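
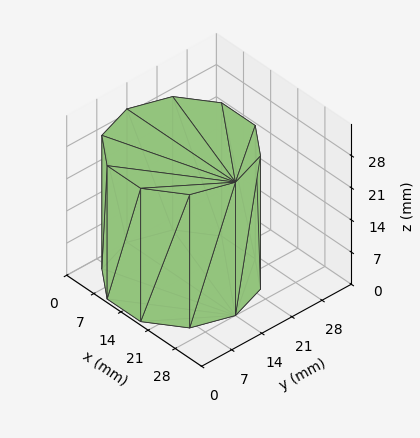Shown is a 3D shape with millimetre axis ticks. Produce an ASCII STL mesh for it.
Reading the render: the shape is a regular 10-sided prism (a cylinder approximated with 10 flat sides), circumscribed radius ≈ 14 mm, height ≈ 29 mm (dimensions read to the nearest mm from the axis ticks). For the STL, each face is triangulated and given an outward normal.

solid part
  facet normal 0.0000 0.0000 -1.0000
    outer loop
      vertex 18.326 27.315 0.000
      vertex 25.326 22.229 0.000
      vertex 28.000 14.000 0.000
    endloop
  endfacet
  facet normal 0.0000 0.0000 -1.0000
    outer loop
      vertex 9.674 27.315 0.000
      vertex 18.326 27.315 0.000
      vertex 28.000 14.000 0.000
    endloop
  endfacet
  facet normal 0.0000 0.0000 -1.0000
    outer loop
      vertex 2.674 22.229 0.000
      vertex 9.674 27.315 0.000
      vertex 28.000 14.000 0.000
    endloop
  endfacet
  facet normal 0.0000 0.0000 -1.0000
    outer loop
      vertex 0.000 14.000 0.000
      vertex 2.674 22.229 0.000
      vertex 28.000 14.000 0.000
    endloop
  endfacet
  facet normal 0.0000 0.0000 -1.0000
    outer loop
      vertex 2.674 5.771 0.000
      vertex 0.000 14.000 0.000
      vertex 28.000 14.000 0.000
    endloop
  endfacet
  facet normal 0.0000 0.0000 -1.0000
    outer loop
      vertex 9.674 0.685 0.000
      vertex 2.674 5.771 0.000
      vertex 28.000 14.000 0.000
    endloop
  endfacet
  facet normal 0.0000 0.0000 -1.0000
    outer loop
      vertex 18.326 0.685 0.000
      vertex 9.674 0.685 0.000
      vertex 28.000 14.000 0.000
    endloop
  endfacet
  facet normal 0.0000 0.0000 -1.0000
    outer loop
      vertex 25.326 5.771 0.000
      vertex 18.326 0.685 0.000
      vertex 28.000 14.000 0.000
    endloop
  endfacet
  facet normal 0.0000 0.0000 1.0000
    outer loop
      vertex 28.000 14.000 29.000
      vertex 25.326 22.229 29.000
      vertex 18.326 27.315 29.000
    endloop
  endfacet
  facet normal 0.0000 0.0000 1.0000
    outer loop
      vertex 28.000 14.000 29.000
      vertex 18.326 27.315 29.000
      vertex 9.674 27.315 29.000
    endloop
  endfacet
  facet normal 0.0000 0.0000 1.0000
    outer loop
      vertex 28.000 14.000 29.000
      vertex 9.674 27.315 29.000
      vertex 2.674 22.229 29.000
    endloop
  endfacet
  facet normal 0.0000 0.0000 1.0000
    outer loop
      vertex 28.000 14.000 29.000
      vertex 2.674 22.229 29.000
      vertex 0.000 14.000 29.000
    endloop
  endfacet
  facet normal 0.0000 0.0000 1.0000
    outer loop
      vertex 28.000 14.000 29.000
      vertex 0.000 14.000 29.000
      vertex 2.674 5.771 29.000
    endloop
  endfacet
  facet normal 0.0000 0.0000 1.0000
    outer loop
      vertex 28.000 14.000 29.000
      vertex 2.674 5.771 29.000
      vertex 9.674 0.685 29.000
    endloop
  endfacet
  facet normal 0.0000 0.0000 1.0000
    outer loop
      vertex 28.000 14.000 29.000
      vertex 9.674 0.685 29.000
      vertex 18.326 0.685 29.000
    endloop
  endfacet
  facet normal 0.0000 0.0000 1.0000
    outer loop
      vertex 28.000 14.000 29.000
      vertex 18.326 0.685 29.000
      vertex 25.326 5.771 29.000
    endloop
  endfacet
  facet normal 0.9510 0.3090 0.0000
    outer loop
      vertex 28.000 14.000 0.000
      vertex 25.326 22.229 0.000
      vertex 25.326 22.229 29.000
    endloop
  endfacet
  facet normal 0.9510 0.3090 0.0000
    outer loop
      vertex 28.000 14.000 0.000
      vertex 25.326 22.229 29.000
      vertex 28.000 14.000 29.000
    endloop
  endfacet
  facet normal 0.5878 0.8090 0.0000
    outer loop
      vertex 25.326 22.229 0.000
      vertex 18.326 27.315 0.000
      vertex 18.326 27.315 29.000
    endloop
  endfacet
  facet normal 0.5878 0.8090 0.0000
    outer loop
      vertex 25.326 22.229 0.000
      vertex 18.326 27.315 29.000
      vertex 25.326 22.229 29.000
    endloop
  endfacet
  facet normal 0.0000 1.0000 0.0000
    outer loop
      vertex 18.326 27.315 0.000
      vertex 9.674 27.315 0.000
      vertex 9.674 27.315 29.000
    endloop
  endfacet
  facet normal 0.0000 1.0000 0.0000
    outer loop
      vertex 18.326 27.315 0.000
      vertex 9.674 27.315 29.000
      vertex 18.326 27.315 29.000
    endloop
  endfacet
  facet normal -0.5878 0.8090 0.0000
    outer loop
      vertex 9.674 27.315 0.000
      vertex 2.674 22.229 0.000
      vertex 2.674 22.229 29.000
    endloop
  endfacet
  facet normal -0.5878 0.8090 0.0000
    outer loop
      vertex 9.674 27.315 0.000
      vertex 2.674 22.229 29.000
      vertex 9.674 27.315 29.000
    endloop
  endfacet
  facet normal -0.9510 0.3090 0.0000
    outer loop
      vertex 2.674 22.229 0.000
      vertex 0.000 14.000 0.000
      vertex 0.000 14.000 29.000
    endloop
  endfacet
  facet normal -0.9510 0.3090 0.0000
    outer loop
      vertex 2.674 22.229 0.000
      vertex 0.000 14.000 29.000
      vertex 2.674 22.229 29.000
    endloop
  endfacet
  facet normal -0.9510 -0.3090 0.0000
    outer loop
      vertex 0.000 14.000 0.000
      vertex 2.674 5.771 0.000
      vertex 2.674 5.771 29.000
    endloop
  endfacet
  facet normal -0.9510 -0.3090 0.0000
    outer loop
      vertex 0.000 14.000 0.000
      vertex 2.674 5.771 29.000
      vertex 0.000 14.000 29.000
    endloop
  endfacet
  facet normal -0.5878 -0.8090 0.0000
    outer loop
      vertex 2.674 5.771 0.000
      vertex 9.674 0.685 0.000
      vertex 9.674 0.685 29.000
    endloop
  endfacet
  facet normal -0.5878 -0.8090 0.0000
    outer loop
      vertex 2.674 5.771 0.000
      vertex 9.674 0.685 29.000
      vertex 2.674 5.771 29.000
    endloop
  endfacet
  facet normal 0.0000 -1.0000 0.0000
    outer loop
      vertex 9.674 0.685 0.000
      vertex 18.326 0.685 0.000
      vertex 18.326 0.685 29.000
    endloop
  endfacet
  facet normal 0.0000 -1.0000 0.0000
    outer loop
      vertex 9.674 0.685 0.000
      vertex 18.326 0.685 29.000
      vertex 9.674 0.685 29.000
    endloop
  endfacet
  facet normal 0.5878 -0.8090 0.0000
    outer loop
      vertex 18.326 0.685 0.000
      vertex 25.326 5.771 0.000
      vertex 25.326 5.771 29.000
    endloop
  endfacet
  facet normal 0.5878 -0.8090 0.0000
    outer loop
      vertex 18.326 0.685 0.000
      vertex 25.326 5.771 29.000
      vertex 18.326 0.685 29.000
    endloop
  endfacet
  facet normal 0.9510 -0.3090 0.0000
    outer loop
      vertex 25.326 5.771 0.000
      vertex 28.000 14.000 0.000
      vertex 28.000 14.000 29.000
    endloop
  endfacet
  facet normal 0.9510 -0.3090 0.0000
    outer loop
      vertex 25.326 5.771 0.000
      vertex 28.000 14.000 29.000
      vertex 25.326 5.771 29.000
    endloop
  endfacet
endsolid part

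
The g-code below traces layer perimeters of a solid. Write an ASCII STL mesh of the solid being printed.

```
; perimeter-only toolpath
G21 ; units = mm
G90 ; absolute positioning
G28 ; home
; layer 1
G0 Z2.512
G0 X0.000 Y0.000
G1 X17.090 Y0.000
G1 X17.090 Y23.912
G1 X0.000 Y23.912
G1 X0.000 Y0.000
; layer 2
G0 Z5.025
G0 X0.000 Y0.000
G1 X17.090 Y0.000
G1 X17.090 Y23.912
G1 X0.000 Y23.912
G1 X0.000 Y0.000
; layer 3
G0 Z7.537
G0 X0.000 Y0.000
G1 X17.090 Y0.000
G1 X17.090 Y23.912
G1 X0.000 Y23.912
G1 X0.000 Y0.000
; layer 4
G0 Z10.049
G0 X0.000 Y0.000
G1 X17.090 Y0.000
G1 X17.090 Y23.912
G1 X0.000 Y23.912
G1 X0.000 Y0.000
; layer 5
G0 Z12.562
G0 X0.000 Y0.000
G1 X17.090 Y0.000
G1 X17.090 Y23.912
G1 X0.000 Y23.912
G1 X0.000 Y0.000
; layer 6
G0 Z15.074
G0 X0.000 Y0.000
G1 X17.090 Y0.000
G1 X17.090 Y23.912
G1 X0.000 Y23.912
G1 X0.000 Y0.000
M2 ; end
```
solid part
  facet normal 0.0000 0.0000 -1.0000
    outer loop
      vertex 17.090 23.912 0.000
      vertex 17.090 0.000 0.000
      vertex 0.000 0.000 0.000
    endloop
  endfacet
  facet normal 0.0000 0.0000 -1.0000
    outer loop
      vertex 0.000 23.912 0.000
      vertex 17.090 23.912 0.000
      vertex 0.000 0.000 0.000
    endloop
  endfacet
  facet normal 0.0000 0.0000 1.0000
    outer loop
      vertex 0.000 0.000 15.074
      vertex 17.090 0.000 15.074
      vertex 17.090 23.912 15.074
    endloop
  endfacet
  facet normal 0.0000 0.0000 1.0000
    outer loop
      vertex 0.000 0.000 15.074
      vertex 17.090 23.912 15.074
      vertex 0.000 23.912 15.074
    endloop
  endfacet
  facet normal 0.0000 -1.0000 0.0000
    outer loop
      vertex 0.000 0.000 0.000
      vertex 17.090 0.000 0.000
      vertex 17.090 0.000 15.074
    endloop
  endfacet
  facet normal 0.0000 -1.0000 0.0000
    outer loop
      vertex 0.000 0.000 0.000
      vertex 17.090 0.000 15.074
      vertex 0.000 0.000 15.074
    endloop
  endfacet
  facet normal 0.0000 1.0000 0.0000
    outer loop
      vertex 17.090 23.912 15.074
      vertex 17.090 23.912 0.000
      vertex 0.000 23.912 0.000
    endloop
  endfacet
  facet normal 0.0000 1.0000 0.0000
    outer loop
      vertex 0.000 23.912 15.074
      vertex 17.090 23.912 15.074
      vertex 0.000 23.912 0.000
    endloop
  endfacet
  facet normal -1.0000 0.0000 0.0000
    outer loop
      vertex 0.000 23.912 15.074
      vertex 0.000 23.912 0.000
      vertex 0.000 0.000 0.000
    endloop
  endfacet
  facet normal -1.0000 0.0000 0.0000
    outer loop
      vertex 0.000 0.000 15.074
      vertex 0.000 23.912 15.074
      vertex 0.000 0.000 0.000
    endloop
  endfacet
  facet normal 1.0000 0.0000 0.0000
    outer loop
      vertex 17.090 0.000 0.000
      vertex 17.090 23.912 0.000
      vertex 17.090 23.912 15.074
    endloop
  endfacet
  facet normal 1.0000 0.0000 0.0000
    outer loop
      vertex 17.090 0.000 0.000
      vertex 17.090 23.912 15.074
      vertex 17.090 0.000 15.074
    endloop
  endfacet
endsolid part

The G0 Z moves step by Δz≈2.512 mm. Every layer's G1 loop is the same polygon, so the solid is a straight extrusion of it from z=0 to z≈15.1. Closing with flat bottom and top caps and triangulating gives 12 facets — a rectangular box, roughly 17.1 × 23.9 mm footprint and 15.1 mm tall.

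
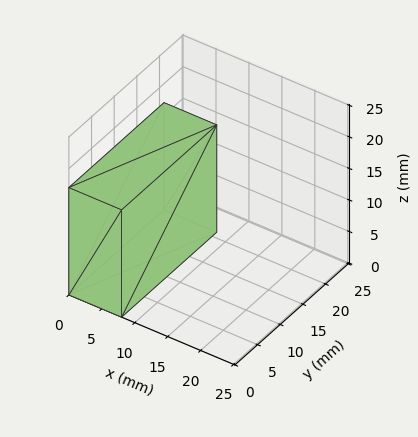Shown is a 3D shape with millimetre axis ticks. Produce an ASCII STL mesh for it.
Reading the render: the shape is a rectangular box, roughly 8 × 21 mm footprint and 17 mm tall (dimensions read to the nearest mm from the axis ticks). For the STL, each face is triangulated and given an outward normal.

solid part
  facet normal 0.0000 0.0000 -1.0000
    outer loop
      vertex 8.00 21.00 0.00
      vertex 8.00 0.00 0.00
      vertex 0.00 0.00 0.00
    endloop
  endfacet
  facet normal 0.0000 0.0000 -1.0000
    outer loop
      vertex 0.00 21.00 0.00
      vertex 8.00 21.00 0.00
      vertex 0.00 0.00 0.00
    endloop
  endfacet
  facet normal 0.0000 0.0000 1.0000
    outer loop
      vertex 0.00 0.00 17.00
      vertex 8.00 0.00 17.00
      vertex 8.00 21.00 17.00
    endloop
  endfacet
  facet normal 0.0000 0.0000 1.0000
    outer loop
      vertex 0.00 0.00 17.00
      vertex 8.00 21.00 17.00
      vertex 0.00 21.00 17.00
    endloop
  endfacet
  facet normal 0.0000 -1.0000 0.0000
    outer loop
      vertex 0.00 0.00 0.00
      vertex 8.00 0.00 0.00
      vertex 8.00 0.00 17.00
    endloop
  endfacet
  facet normal 0.0000 -1.0000 0.0000
    outer loop
      vertex 0.00 0.00 0.00
      vertex 8.00 0.00 17.00
      vertex 0.00 0.00 17.00
    endloop
  endfacet
  facet normal 0.0000 1.0000 0.0000
    outer loop
      vertex 8.00 21.00 17.00
      vertex 8.00 21.00 0.00
      vertex 0.00 21.00 0.00
    endloop
  endfacet
  facet normal 0.0000 1.0000 0.0000
    outer loop
      vertex 0.00 21.00 17.00
      vertex 8.00 21.00 17.00
      vertex 0.00 21.00 0.00
    endloop
  endfacet
  facet normal -1.0000 0.0000 0.0000
    outer loop
      vertex 0.00 21.00 17.00
      vertex 0.00 21.00 0.00
      vertex 0.00 0.00 0.00
    endloop
  endfacet
  facet normal -1.0000 0.0000 0.0000
    outer loop
      vertex 0.00 0.00 17.00
      vertex 0.00 21.00 17.00
      vertex 0.00 0.00 0.00
    endloop
  endfacet
  facet normal 1.0000 0.0000 0.0000
    outer loop
      vertex 8.00 0.00 0.00
      vertex 8.00 21.00 0.00
      vertex 8.00 21.00 17.00
    endloop
  endfacet
  facet normal 1.0000 0.0000 0.0000
    outer loop
      vertex 8.00 0.00 0.00
      vertex 8.00 21.00 17.00
      vertex 8.00 0.00 17.00
    endloop
  endfacet
endsolid part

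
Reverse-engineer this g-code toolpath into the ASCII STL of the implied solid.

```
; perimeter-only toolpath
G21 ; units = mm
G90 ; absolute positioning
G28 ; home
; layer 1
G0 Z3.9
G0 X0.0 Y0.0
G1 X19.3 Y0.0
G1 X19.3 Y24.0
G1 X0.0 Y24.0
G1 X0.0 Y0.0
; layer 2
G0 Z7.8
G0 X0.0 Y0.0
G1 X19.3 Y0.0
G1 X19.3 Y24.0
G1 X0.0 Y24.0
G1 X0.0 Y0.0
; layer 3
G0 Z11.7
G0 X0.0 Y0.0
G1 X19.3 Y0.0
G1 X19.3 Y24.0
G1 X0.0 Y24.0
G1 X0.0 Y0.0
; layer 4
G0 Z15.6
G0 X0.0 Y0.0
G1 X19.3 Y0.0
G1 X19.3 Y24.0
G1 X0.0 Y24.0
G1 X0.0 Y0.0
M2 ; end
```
solid part
  facet normal 0.0000 0.0000 -1.0000
    outer loop
      vertex 19.3 24.0 0.0
      vertex 19.3 0.0 0.0
      vertex 0.0 0.0 0.0
    endloop
  endfacet
  facet normal 0.0000 0.0000 -1.0000
    outer loop
      vertex 0.0 24.0 0.0
      vertex 19.3 24.0 0.0
      vertex 0.0 0.0 0.0
    endloop
  endfacet
  facet normal 0.0000 0.0000 1.0000
    outer loop
      vertex 0.0 0.0 15.6
      vertex 19.3 0.0 15.6
      vertex 19.3 24.0 15.6
    endloop
  endfacet
  facet normal 0.0000 0.0000 1.0000
    outer loop
      vertex 0.0 0.0 15.6
      vertex 19.3 24.0 15.6
      vertex 0.0 24.0 15.6
    endloop
  endfacet
  facet normal 0.0000 -1.0000 0.0000
    outer loop
      vertex 0.0 0.0 0.0
      vertex 19.3 0.0 0.0
      vertex 19.3 0.0 15.6
    endloop
  endfacet
  facet normal 0.0000 -1.0000 0.0000
    outer loop
      vertex 0.0 0.0 0.0
      vertex 19.3 0.0 15.6
      vertex 0.0 0.0 15.6
    endloop
  endfacet
  facet normal 0.0000 1.0000 0.0000
    outer loop
      vertex 19.3 24.0 15.6
      vertex 19.3 24.0 0.0
      vertex 0.0 24.0 0.0
    endloop
  endfacet
  facet normal 0.0000 1.0000 0.0000
    outer loop
      vertex 0.0 24.0 15.6
      vertex 19.3 24.0 15.6
      vertex 0.0 24.0 0.0
    endloop
  endfacet
  facet normal -1.0000 0.0000 0.0000
    outer loop
      vertex 0.0 24.0 15.6
      vertex 0.0 24.0 0.0
      vertex 0.0 0.0 0.0
    endloop
  endfacet
  facet normal -1.0000 0.0000 0.0000
    outer loop
      vertex 0.0 0.0 15.6
      vertex 0.0 24.0 15.6
      vertex 0.0 0.0 0.0
    endloop
  endfacet
  facet normal 1.0000 0.0000 0.0000
    outer loop
      vertex 19.3 0.0 0.0
      vertex 19.3 24.0 0.0
      vertex 19.3 24.0 15.6
    endloop
  endfacet
  facet normal 1.0000 0.0000 0.0000
    outer loop
      vertex 19.3 0.0 0.0
      vertex 19.3 24.0 15.6
      vertex 19.3 0.0 15.6
    endloop
  endfacet
endsolid part

The G0 Z moves step by Δz≈3.9 mm. Every layer's G1 loop is the same polygon, so the solid is a straight extrusion of it from z=0 to z≈15.6. Closing with flat bottom and top caps and triangulating gives 12 facets — a rectangular box, roughly 19.3 × 24 mm footprint and 15.6 mm tall.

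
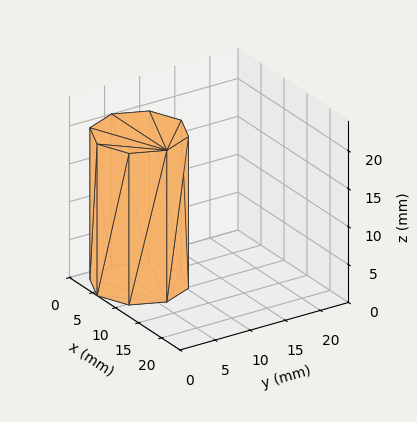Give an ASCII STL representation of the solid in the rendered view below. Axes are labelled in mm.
Reading the render: the shape is a regular 8-sided prism (a cylinder approximated with 8 flat sides), circumscribed radius ≈ 6 mm, height ≈ 20 mm (dimensions read to the nearest mm from the axis ticks). For the STL, each face is triangulated and given an outward normal.

solid part
  facet normal 0.0000 0.0000 -1.0000
    outer loop
      vertex 6.00 12.00 0.00
      vertex 10.24 10.24 0.00
      vertex 12.00 6.00 0.00
    endloop
  endfacet
  facet normal 0.0000 0.0000 -1.0000
    outer loop
      vertex 1.76 10.24 0.00
      vertex 6.00 12.00 0.00
      vertex 12.00 6.00 0.00
    endloop
  endfacet
  facet normal 0.0000 0.0000 -1.0000
    outer loop
      vertex 0.00 6.00 0.00
      vertex 1.76 10.24 0.00
      vertex 12.00 6.00 0.00
    endloop
  endfacet
  facet normal 0.0000 0.0000 -1.0000
    outer loop
      vertex 1.76 1.76 0.00
      vertex 0.00 6.00 0.00
      vertex 12.00 6.00 0.00
    endloop
  endfacet
  facet normal 0.0000 0.0000 -1.0000
    outer loop
      vertex 6.00 0.00 0.00
      vertex 1.76 1.76 0.00
      vertex 12.00 6.00 0.00
    endloop
  endfacet
  facet normal 0.0000 0.0000 -1.0000
    outer loop
      vertex 10.24 1.76 0.00
      vertex 6.00 0.00 0.00
      vertex 12.00 6.00 0.00
    endloop
  endfacet
  facet normal 0.0000 0.0000 1.0000
    outer loop
      vertex 12.00 6.00 20.00
      vertex 10.24 10.24 20.00
      vertex 6.00 12.00 20.00
    endloop
  endfacet
  facet normal 0.0000 0.0000 1.0000
    outer loop
      vertex 12.00 6.00 20.00
      vertex 6.00 12.00 20.00
      vertex 1.76 10.24 20.00
    endloop
  endfacet
  facet normal 0.0000 0.0000 1.0000
    outer loop
      vertex 12.00 6.00 20.00
      vertex 1.76 10.24 20.00
      vertex 0.00 6.00 20.00
    endloop
  endfacet
  facet normal 0.0000 0.0000 1.0000
    outer loop
      vertex 12.00 6.00 20.00
      vertex 0.00 6.00 20.00
      vertex 1.76 1.76 20.00
    endloop
  endfacet
  facet normal 0.0000 0.0000 1.0000
    outer loop
      vertex 12.00 6.00 20.00
      vertex 1.76 1.76 20.00
      vertex 6.00 0.00 20.00
    endloop
  endfacet
  facet normal 0.0000 0.0000 1.0000
    outer loop
      vertex 12.00 6.00 20.00
      vertex 6.00 0.00 20.00
      vertex 10.24 1.76 20.00
    endloop
  endfacet
  facet normal 0.9236 0.3834 0.0000
    outer loop
      vertex 12.00 6.00 0.00
      vertex 10.24 10.24 0.00
      vertex 10.24 10.24 20.00
    endloop
  endfacet
  facet normal 0.9236 0.3834 0.0000
    outer loop
      vertex 12.00 6.00 0.00
      vertex 10.24 10.24 20.00
      vertex 12.00 6.00 20.00
    endloop
  endfacet
  facet normal 0.3834 0.9236 0.0000
    outer loop
      vertex 10.24 10.24 0.00
      vertex 6.00 12.00 0.00
      vertex 6.00 12.00 20.00
    endloop
  endfacet
  facet normal 0.3834 0.9236 0.0000
    outer loop
      vertex 10.24 10.24 0.00
      vertex 6.00 12.00 20.00
      vertex 10.24 10.24 20.00
    endloop
  endfacet
  facet normal -0.3834 0.9236 0.0000
    outer loop
      vertex 6.00 12.00 0.00
      vertex 1.76 10.24 0.00
      vertex 1.76 10.24 20.00
    endloop
  endfacet
  facet normal -0.3834 0.9236 0.0000
    outer loop
      vertex 6.00 12.00 0.00
      vertex 1.76 10.24 20.00
      vertex 6.00 12.00 20.00
    endloop
  endfacet
  facet normal -0.9236 0.3834 0.0000
    outer loop
      vertex 1.76 10.24 0.00
      vertex 0.00 6.00 0.00
      vertex 0.00 6.00 20.00
    endloop
  endfacet
  facet normal -0.9236 0.3834 0.0000
    outer loop
      vertex 1.76 10.24 0.00
      vertex 0.00 6.00 20.00
      vertex 1.76 10.24 20.00
    endloop
  endfacet
  facet normal -0.9236 -0.3834 0.0000
    outer loop
      vertex 0.00 6.00 0.00
      vertex 1.76 1.76 0.00
      vertex 1.76 1.76 20.00
    endloop
  endfacet
  facet normal -0.9236 -0.3834 0.0000
    outer loop
      vertex 0.00 6.00 0.00
      vertex 1.76 1.76 20.00
      vertex 0.00 6.00 20.00
    endloop
  endfacet
  facet normal -0.3834 -0.9236 0.0000
    outer loop
      vertex 1.76 1.76 0.00
      vertex 6.00 0.00 0.00
      vertex 6.00 0.00 20.00
    endloop
  endfacet
  facet normal -0.3834 -0.9236 0.0000
    outer loop
      vertex 1.76 1.76 0.00
      vertex 6.00 0.00 20.00
      vertex 1.76 1.76 20.00
    endloop
  endfacet
  facet normal 0.3834 -0.9236 0.0000
    outer loop
      vertex 6.00 0.00 0.00
      vertex 10.24 1.76 0.00
      vertex 10.24 1.76 20.00
    endloop
  endfacet
  facet normal 0.3834 -0.9236 0.0000
    outer loop
      vertex 6.00 0.00 0.00
      vertex 10.24 1.76 20.00
      vertex 6.00 0.00 20.00
    endloop
  endfacet
  facet normal 0.9236 -0.3834 0.0000
    outer loop
      vertex 10.24 1.76 0.00
      vertex 12.00 6.00 0.00
      vertex 12.00 6.00 20.00
    endloop
  endfacet
  facet normal 0.9236 -0.3834 0.0000
    outer loop
      vertex 10.24 1.76 0.00
      vertex 12.00 6.00 20.00
      vertex 10.24 1.76 20.00
    endloop
  endfacet
endsolid part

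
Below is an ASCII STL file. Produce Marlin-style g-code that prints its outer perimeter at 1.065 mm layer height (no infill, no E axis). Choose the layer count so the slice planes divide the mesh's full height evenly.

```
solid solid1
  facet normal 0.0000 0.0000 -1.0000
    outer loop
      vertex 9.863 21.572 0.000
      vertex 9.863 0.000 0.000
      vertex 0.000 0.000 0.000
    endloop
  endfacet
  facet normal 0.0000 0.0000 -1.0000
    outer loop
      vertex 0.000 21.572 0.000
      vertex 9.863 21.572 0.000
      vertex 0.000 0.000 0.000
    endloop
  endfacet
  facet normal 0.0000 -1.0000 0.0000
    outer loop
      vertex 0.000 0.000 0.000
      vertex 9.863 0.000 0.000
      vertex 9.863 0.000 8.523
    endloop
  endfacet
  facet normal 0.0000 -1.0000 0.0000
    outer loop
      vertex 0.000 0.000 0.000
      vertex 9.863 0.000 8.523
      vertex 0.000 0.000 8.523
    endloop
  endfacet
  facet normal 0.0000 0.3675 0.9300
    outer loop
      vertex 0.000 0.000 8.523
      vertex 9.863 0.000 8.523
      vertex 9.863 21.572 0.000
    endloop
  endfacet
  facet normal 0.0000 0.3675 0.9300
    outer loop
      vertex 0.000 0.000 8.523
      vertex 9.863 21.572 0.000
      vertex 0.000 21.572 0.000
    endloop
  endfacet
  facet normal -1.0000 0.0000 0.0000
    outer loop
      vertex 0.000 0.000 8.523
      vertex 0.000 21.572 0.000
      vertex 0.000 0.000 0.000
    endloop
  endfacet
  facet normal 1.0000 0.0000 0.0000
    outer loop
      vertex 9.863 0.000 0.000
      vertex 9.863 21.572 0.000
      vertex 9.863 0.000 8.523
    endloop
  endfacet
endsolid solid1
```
; perimeter-only toolpath
G21 ; units = mm
G90 ; absolute positioning
G28 ; home
; layer 1
G0 Z1.065
G0 X0.000 Y0.000
G1 X9.863 Y0.000
G1 X9.863 Y18.875
G1 X0.000 Y18.875
G1 X0.000 Y0.000
; layer 2
G0 Z2.131
G0 X0.000 Y0.000
G1 X9.863 Y0.000
G1 X9.863 Y16.179
G1 X0.000 Y16.179
G1 X0.000 Y0.000
; layer 3
G0 Z3.196
G0 X0.000 Y0.000
G1 X9.863 Y0.000
G1 X9.863 Y13.482
G1 X0.000 Y13.482
G1 X0.000 Y0.000
; layer 4
G0 Z4.261
G0 X0.000 Y0.000
G1 X9.863 Y0.000
G1 X9.863 Y10.786
G1 X0.000 Y10.786
G1 X0.000 Y0.000
; layer 5
G0 Z5.327
G0 X0.000 Y0.000
G1 X9.863 Y0.000
G1 X9.863 Y8.089
G1 X0.000 Y8.089
G1 X0.000 Y0.000
; layer 6
G0 Z6.392
G0 X0.000 Y0.000
G1 X9.863 Y0.000
G1 X9.863 Y5.393
G1 X0.000 Y5.393
G1 X0.000 Y0.000
; layer 7
G0 Z7.458
G0 X0.000 Y0.000
G1 X9.863 Y0.000
G1 X9.863 Y2.696
G1 X0.000 Y2.696
G1 X0.000 Y0.000
M2 ; end

The solid is a wedge (ramp): 9.86 × 21.6 mm base, rising to 8.52 mm along the y=0 edge and sloping linearly to z=0 at y=21.6. Slicing at Δz = 1.065 mm — 8 equal slices spanning the solid's height, so layer i sits at z = i·h/8 — gives 7 non-empty perimeters. Each is a 4-segment closed polygon; G0 lifts to the layer z and rapids to the start vertex, then G1 traces the edges. The cross-section shrinks linearly with z (the slice at the apex is degenerate and omitted).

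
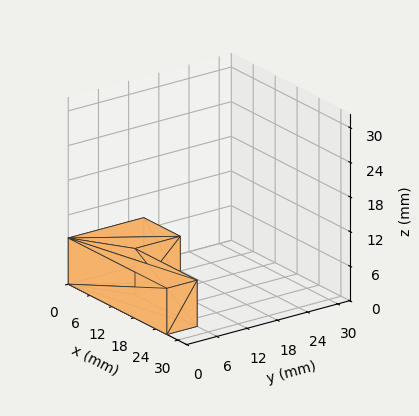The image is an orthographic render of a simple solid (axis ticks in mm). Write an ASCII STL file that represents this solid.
Reading the render: the shape is an L-shaped prism: outer 27 × 15 mm, arm thicknesses ≈ 6 mm (horizontal) and 10 mm (vertical), extruded 8 mm in z (dimensions read to the nearest mm from the axis ticks). For the STL, each face is triangulated and given an outward normal.

solid part
  facet normal 0.0000 0.0000 -1.0000
    outer loop
      vertex 27.000 6.000 0.000
      vertex 27.000 0.000 0.000
      vertex 0.000 0.000 0.000
    endloop
  endfacet
  facet normal 0.0000 0.0000 -1.0000
    outer loop
      vertex 10.000 6.000 0.000
      vertex 27.000 6.000 0.000
      vertex 0.000 0.000 0.000
    endloop
  endfacet
  facet normal 0.0000 0.0000 -1.0000
    outer loop
      vertex 10.000 15.000 0.000
      vertex 10.000 6.000 0.000
      vertex 0.000 0.000 0.000
    endloop
  endfacet
  facet normal 0.0000 0.0000 -1.0000
    outer loop
      vertex 0.000 15.000 0.000
      vertex 10.000 15.000 0.000
      vertex 0.000 0.000 0.000
    endloop
  endfacet
  facet normal 0.0000 0.0000 1.0000
    outer loop
      vertex 0.000 0.000 8.000
      vertex 27.000 0.000 8.000
      vertex 27.000 6.000 8.000
    endloop
  endfacet
  facet normal 0.0000 0.0000 1.0000
    outer loop
      vertex 0.000 0.000 8.000
      vertex 27.000 6.000 8.000
      vertex 10.000 6.000 8.000
    endloop
  endfacet
  facet normal 0.0000 0.0000 1.0000
    outer loop
      vertex 0.000 0.000 8.000
      vertex 10.000 6.000 8.000
      vertex 10.000 15.000 8.000
    endloop
  endfacet
  facet normal 0.0000 0.0000 1.0000
    outer loop
      vertex 0.000 0.000 8.000
      vertex 10.000 15.000 8.000
      vertex 0.000 15.000 8.000
    endloop
  endfacet
  facet normal 0.0000 -1.0000 0.0000
    outer loop
      vertex 0.000 0.000 0.000
      vertex 27.000 0.000 0.000
      vertex 27.000 0.000 8.000
    endloop
  endfacet
  facet normal 0.0000 -1.0000 0.0000
    outer loop
      vertex 0.000 0.000 0.000
      vertex 27.000 0.000 8.000
      vertex 0.000 0.000 8.000
    endloop
  endfacet
  facet normal 1.0000 0.0000 0.0000
    outer loop
      vertex 27.000 0.000 0.000
      vertex 27.000 6.000 0.000
      vertex 27.000 6.000 8.000
    endloop
  endfacet
  facet normal 1.0000 0.0000 0.0000
    outer loop
      vertex 27.000 0.000 0.000
      vertex 27.000 6.000 8.000
      vertex 27.000 0.000 8.000
    endloop
  endfacet
  facet normal 0.0000 1.0000 0.0000
    outer loop
      vertex 27.000 6.000 0.000
      vertex 10.000 6.000 0.000
      vertex 10.000 6.000 8.000
    endloop
  endfacet
  facet normal 0.0000 1.0000 0.0000
    outer loop
      vertex 27.000 6.000 0.000
      vertex 10.000 6.000 8.000
      vertex 27.000 6.000 8.000
    endloop
  endfacet
  facet normal 1.0000 0.0000 0.0000
    outer loop
      vertex 10.000 6.000 0.000
      vertex 10.000 15.000 0.000
      vertex 10.000 15.000 8.000
    endloop
  endfacet
  facet normal 1.0000 0.0000 0.0000
    outer loop
      vertex 10.000 6.000 0.000
      vertex 10.000 15.000 8.000
      vertex 10.000 6.000 8.000
    endloop
  endfacet
  facet normal 0.0000 1.0000 0.0000
    outer loop
      vertex 10.000 15.000 0.000
      vertex 0.000 15.000 0.000
      vertex 0.000 15.000 8.000
    endloop
  endfacet
  facet normal 0.0000 1.0000 0.0000
    outer loop
      vertex 10.000 15.000 0.000
      vertex 0.000 15.000 8.000
      vertex 10.000 15.000 8.000
    endloop
  endfacet
  facet normal -1.0000 0.0000 0.0000
    outer loop
      vertex 0.000 15.000 0.000
      vertex 0.000 0.000 0.000
      vertex 0.000 0.000 8.000
    endloop
  endfacet
  facet normal -1.0000 0.0000 0.0000
    outer loop
      vertex 0.000 15.000 0.000
      vertex 0.000 0.000 8.000
      vertex 0.000 15.000 8.000
    endloop
  endfacet
endsolid part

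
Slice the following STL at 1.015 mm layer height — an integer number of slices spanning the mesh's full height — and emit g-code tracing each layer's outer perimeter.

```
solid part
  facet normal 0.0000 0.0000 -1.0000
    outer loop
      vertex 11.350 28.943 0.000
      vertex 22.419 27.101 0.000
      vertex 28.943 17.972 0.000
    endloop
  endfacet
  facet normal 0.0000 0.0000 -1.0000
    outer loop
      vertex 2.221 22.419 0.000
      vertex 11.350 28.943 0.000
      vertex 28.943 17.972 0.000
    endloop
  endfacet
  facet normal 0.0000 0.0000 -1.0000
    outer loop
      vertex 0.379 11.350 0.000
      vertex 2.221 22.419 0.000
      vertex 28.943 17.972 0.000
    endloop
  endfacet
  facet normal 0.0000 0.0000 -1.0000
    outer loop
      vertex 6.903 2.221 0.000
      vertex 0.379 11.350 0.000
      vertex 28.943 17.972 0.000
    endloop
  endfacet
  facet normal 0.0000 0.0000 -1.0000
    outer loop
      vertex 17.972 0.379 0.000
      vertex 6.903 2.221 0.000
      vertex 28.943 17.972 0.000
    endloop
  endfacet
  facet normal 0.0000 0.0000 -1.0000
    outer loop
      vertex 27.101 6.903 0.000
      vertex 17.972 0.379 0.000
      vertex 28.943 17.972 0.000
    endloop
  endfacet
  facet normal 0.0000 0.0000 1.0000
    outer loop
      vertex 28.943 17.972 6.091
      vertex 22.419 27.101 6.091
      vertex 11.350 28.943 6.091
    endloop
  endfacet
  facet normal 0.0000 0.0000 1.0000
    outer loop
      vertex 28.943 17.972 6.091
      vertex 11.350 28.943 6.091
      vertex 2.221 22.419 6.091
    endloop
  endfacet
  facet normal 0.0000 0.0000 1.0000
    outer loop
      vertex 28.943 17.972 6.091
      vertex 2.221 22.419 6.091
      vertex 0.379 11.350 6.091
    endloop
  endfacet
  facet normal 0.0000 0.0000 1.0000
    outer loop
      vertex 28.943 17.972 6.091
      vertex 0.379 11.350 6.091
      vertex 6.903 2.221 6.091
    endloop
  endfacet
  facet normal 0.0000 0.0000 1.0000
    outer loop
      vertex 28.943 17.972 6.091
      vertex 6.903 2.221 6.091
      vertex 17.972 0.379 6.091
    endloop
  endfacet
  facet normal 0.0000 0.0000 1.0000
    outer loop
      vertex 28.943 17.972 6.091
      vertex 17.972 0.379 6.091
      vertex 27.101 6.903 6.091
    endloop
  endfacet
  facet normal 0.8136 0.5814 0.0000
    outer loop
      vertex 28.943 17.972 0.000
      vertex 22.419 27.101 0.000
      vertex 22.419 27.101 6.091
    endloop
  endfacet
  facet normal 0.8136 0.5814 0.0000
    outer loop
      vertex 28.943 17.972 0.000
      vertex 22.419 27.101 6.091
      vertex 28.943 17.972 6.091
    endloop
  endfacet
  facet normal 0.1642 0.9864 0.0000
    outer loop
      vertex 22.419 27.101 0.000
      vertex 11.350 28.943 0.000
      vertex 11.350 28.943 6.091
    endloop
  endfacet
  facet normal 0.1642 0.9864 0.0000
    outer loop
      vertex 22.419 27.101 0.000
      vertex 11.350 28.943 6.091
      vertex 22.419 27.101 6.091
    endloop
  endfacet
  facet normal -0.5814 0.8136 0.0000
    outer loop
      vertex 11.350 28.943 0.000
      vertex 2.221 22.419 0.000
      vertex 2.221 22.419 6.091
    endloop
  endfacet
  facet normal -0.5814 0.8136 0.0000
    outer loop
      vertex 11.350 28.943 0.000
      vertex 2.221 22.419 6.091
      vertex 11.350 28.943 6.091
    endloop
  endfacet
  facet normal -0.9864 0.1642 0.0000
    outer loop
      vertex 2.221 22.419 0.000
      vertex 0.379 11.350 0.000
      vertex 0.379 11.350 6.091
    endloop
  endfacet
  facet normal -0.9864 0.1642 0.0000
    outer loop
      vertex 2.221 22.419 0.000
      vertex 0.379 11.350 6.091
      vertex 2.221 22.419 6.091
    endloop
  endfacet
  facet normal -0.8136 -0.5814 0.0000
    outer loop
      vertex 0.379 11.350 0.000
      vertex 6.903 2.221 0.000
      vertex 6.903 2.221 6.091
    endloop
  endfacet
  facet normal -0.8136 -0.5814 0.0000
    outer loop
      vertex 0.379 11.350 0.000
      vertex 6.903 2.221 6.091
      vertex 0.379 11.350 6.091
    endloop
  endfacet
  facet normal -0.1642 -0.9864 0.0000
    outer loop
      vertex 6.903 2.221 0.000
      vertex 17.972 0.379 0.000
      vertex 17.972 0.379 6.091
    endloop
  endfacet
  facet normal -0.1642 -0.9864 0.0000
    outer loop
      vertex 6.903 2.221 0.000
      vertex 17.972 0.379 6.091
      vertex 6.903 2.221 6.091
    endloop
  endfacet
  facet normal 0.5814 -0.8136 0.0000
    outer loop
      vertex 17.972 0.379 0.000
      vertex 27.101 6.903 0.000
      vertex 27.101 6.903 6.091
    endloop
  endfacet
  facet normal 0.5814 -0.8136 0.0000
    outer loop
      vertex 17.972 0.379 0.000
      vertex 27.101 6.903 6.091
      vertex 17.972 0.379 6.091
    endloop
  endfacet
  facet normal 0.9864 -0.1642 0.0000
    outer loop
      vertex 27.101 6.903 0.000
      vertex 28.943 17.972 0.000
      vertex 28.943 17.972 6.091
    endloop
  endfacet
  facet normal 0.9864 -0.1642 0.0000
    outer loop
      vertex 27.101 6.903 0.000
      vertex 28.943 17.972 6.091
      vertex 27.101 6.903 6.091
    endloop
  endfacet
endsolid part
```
; perimeter-only toolpath
G21 ; units = mm
G90 ; absolute positioning
G28 ; home
; layer 1
G0 Z1.015
G0 X28.943 Y17.972
G1 X22.419 Y27.101
G1 X11.350 Y28.943
G1 X2.221 Y22.419
G1 X0.379 Y11.350
G1 X6.903 Y2.221
G1 X17.972 Y0.379
G1 X27.101 Y6.903
G1 X28.943 Y17.972
; layer 2
G0 Z2.030
G0 X28.943 Y17.972
G1 X22.419 Y27.101
G1 X11.350 Y28.943
G1 X2.221 Y22.419
G1 X0.379 Y11.350
G1 X6.903 Y2.221
G1 X17.972 Y0.379
G1 X27.101 Y6.903
G1 X28.943 Y17.972
; layer 3
G0 Z3.046
G0 X28.943 Y17.972
G1 X22.419 Y27.101
G1 X11.350 Y28.943
G1 X2.221 Y22.419
G1 X0.379 Y11.350
G1 X6.903 Y2.221
G1 X17.972 Y0.379
G1 X27.101 Y6.903
G1 X28.943 Y17.972
; layer 4
G0 Z4.061
G0 X28.943 Y17.972
G1 X22.419 Y27.101
G1 X11.350 Y28.943
G1 X2.221 Y22.419
G1 X0.379 Y11.350
G1 X6.903 Y2.221
G1 X17.972 Y0.379
G1 X27.101 Y6.903
G1 X28.943 Y17.972
; layer 5
G0 Z5.076
G0 X28.943 Y17.972
G1 X22.419 Y27.101
G1 X11.350 Y28.943
G1 X2.221 Y22.419
G1 X0.379 Y11.350
G1 X6.903 Y2.221
G1 X17.972 Y0.379
G1 X27.101 Y6.903
G1 X28.943 Y17.972
; layer 6
G0 Z6.091
G0 X28.943 Y17.972
G1 X22.419 Y27.101
G1 X11.350 Y28.943
G1 X2.221 Y22.419
G1 X0.379 Y11.350
G1 X6.903 Y2.221
G1 X17.972 Y0.379
G1 X27.101 Y6.903
G1 X28.943 Y17.972
M2 ; end

The solid is a regular 8-sided prism (a cylinder approximated with 8 flat sides), circumscribed radius ≈ 14.7 mm, height ≈ 6.09 mm. Slicing at Δz = 1.015 mm — 6 equal slices spanning the solid's height, so layer i sits at z = i·h/6 — gives 6 non-empty perimeters. Each is a 8-segment closed polygon; G0 lifts to the layer z and rapids to the start vertex, then G1 traces the edges.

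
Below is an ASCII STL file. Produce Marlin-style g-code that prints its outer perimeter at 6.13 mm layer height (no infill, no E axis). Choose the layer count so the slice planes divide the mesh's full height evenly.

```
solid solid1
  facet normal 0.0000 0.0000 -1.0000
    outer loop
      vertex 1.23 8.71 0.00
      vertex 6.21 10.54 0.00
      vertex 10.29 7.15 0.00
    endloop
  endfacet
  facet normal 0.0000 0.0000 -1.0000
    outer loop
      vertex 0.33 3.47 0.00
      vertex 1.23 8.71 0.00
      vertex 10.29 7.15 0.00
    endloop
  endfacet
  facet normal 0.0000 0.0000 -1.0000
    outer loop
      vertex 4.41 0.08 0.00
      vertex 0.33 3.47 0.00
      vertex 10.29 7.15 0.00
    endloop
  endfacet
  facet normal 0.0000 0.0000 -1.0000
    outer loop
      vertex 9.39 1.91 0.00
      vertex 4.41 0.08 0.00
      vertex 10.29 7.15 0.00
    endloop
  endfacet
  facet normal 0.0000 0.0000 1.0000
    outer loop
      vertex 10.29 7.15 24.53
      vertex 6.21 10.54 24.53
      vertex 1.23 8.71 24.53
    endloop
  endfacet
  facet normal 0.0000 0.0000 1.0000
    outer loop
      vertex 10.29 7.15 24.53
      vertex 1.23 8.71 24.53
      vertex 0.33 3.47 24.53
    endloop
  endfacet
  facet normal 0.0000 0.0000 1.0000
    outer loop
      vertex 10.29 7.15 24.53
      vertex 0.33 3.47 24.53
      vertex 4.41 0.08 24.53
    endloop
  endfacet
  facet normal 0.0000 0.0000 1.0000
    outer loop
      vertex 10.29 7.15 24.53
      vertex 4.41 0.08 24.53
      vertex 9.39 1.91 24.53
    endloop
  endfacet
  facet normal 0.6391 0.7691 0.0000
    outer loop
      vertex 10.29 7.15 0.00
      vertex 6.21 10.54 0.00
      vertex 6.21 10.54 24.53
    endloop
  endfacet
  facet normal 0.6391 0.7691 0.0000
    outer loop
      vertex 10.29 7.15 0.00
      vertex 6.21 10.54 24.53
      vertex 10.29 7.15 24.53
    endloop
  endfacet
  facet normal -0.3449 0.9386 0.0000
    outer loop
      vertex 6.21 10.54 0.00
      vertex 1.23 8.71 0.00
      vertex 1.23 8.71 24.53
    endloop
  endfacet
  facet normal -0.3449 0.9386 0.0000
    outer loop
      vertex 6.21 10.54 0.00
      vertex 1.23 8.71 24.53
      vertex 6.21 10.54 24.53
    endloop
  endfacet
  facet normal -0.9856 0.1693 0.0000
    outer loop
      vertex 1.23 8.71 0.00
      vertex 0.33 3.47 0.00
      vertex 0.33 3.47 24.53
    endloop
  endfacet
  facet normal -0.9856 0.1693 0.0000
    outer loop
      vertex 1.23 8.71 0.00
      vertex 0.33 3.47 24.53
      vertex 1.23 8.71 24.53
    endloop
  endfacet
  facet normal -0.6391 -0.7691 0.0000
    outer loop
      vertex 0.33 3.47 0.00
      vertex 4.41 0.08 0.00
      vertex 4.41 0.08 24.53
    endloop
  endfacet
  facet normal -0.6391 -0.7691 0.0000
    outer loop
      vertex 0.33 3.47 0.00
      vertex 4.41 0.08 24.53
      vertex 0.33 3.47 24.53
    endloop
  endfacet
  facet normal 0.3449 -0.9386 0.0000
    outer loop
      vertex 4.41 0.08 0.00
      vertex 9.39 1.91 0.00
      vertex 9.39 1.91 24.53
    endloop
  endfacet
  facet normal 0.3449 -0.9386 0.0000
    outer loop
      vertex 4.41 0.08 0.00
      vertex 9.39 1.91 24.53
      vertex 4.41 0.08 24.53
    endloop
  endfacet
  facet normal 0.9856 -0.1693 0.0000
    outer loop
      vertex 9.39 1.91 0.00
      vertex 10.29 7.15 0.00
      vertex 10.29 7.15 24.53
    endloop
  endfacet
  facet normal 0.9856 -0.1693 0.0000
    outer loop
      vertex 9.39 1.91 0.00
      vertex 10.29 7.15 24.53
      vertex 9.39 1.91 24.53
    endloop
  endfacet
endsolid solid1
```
; perimeter-only toolpath
G21 ; units = mm
G90 ; absolute positioning
G28 ; home
; layer 1
G0 Z6.13
G0 X10.29 Y7.15
G1 X6.21 Y10.54
G1 X1.23 Y8.71
G1 X0.33 Y3.47
G1 X4.41 Y0.08
G1 X9.39 Y1.91
G1 X10.29 Y7.15
; layer 2
G0 Z12.27
G0 X10.29 Y7.15
G1 X6.21 Y10.54
G1 X1.23 Y8.71
G1 X0.33 Y3.47
G1 X4.41 Y0.08
G1 X9.39 Y1.91
G1 X10.29 Y7.15
; layer 3
G0 Z18.40
G0 X10.29 Y7.15
G1 X6.21 Y10.54
G1 X1.23 Y8.71
G1 X0.33 Y3.47
G1 X4.41 Y0.08
G1 X9.39 Y1.91
G1 X10.29 Y7.15
; layer 4
G0 Z24.53
G0 X10.29 Y7.15
G1 X6.21 Y10.54
G1 X1.23 Y8.71
G1 X0.33 Y3.47
G1 X4.41 Y0.08
G1 X9.39 Y1.91
G1 X10.29 Y7.15
M2 ; end

The solid is a regular 6-sided prism (a cylinder approximated with 6 flat sides), circumscribed radius ≈ 5.31 mm, height ≈ 24.5 mm. Slicing at Δz = 6.13 mm — 4 equal slices spanning the solid's height, so layer i sits at z = i·h/4 — gives 4 non-empty perimeters. Each is a 6-segment closed polygon; G0 lifts to the layer z and rapids to the start vertex, then G1 traces the edges.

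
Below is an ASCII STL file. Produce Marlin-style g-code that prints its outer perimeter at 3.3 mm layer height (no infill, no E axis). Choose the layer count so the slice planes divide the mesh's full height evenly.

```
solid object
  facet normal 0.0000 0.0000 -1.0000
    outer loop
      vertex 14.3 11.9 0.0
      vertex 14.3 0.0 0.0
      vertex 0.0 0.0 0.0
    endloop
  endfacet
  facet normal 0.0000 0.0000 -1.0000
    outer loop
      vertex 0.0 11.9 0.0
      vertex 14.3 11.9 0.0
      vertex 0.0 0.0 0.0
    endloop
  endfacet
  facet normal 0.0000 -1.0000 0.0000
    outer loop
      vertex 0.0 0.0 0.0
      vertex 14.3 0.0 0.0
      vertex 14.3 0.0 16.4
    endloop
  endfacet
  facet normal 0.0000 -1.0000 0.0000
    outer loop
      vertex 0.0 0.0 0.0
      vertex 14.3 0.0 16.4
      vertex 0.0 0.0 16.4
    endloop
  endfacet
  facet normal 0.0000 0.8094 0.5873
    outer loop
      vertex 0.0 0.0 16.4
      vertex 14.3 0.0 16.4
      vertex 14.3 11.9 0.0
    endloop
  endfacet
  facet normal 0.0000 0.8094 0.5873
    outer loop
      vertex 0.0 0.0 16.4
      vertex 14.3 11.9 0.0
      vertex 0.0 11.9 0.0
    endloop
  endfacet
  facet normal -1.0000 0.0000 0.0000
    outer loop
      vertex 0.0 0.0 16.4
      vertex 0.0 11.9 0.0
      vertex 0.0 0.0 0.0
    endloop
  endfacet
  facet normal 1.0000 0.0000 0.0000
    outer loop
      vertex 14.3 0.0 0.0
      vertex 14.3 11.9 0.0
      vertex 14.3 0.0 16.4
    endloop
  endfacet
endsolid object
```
; perimeter-only toolpath
G21 ; units = mm
G90 ; absolute positioning
G28 ; home
; layer 1
G0 Z3.3
G0 X0.0 Y0.0
G1 X14.3 Y0.0
G1 X14.3 Y9.5
G1 X0.0 Y9.5
G1 X0.0 Y0.0
; layer 2
G0 Z6.6
G0 X0.0 Y0.0
G1 X14.3 Y0.0
G1 X14.3 Y7.1
G1 X0.0 Y7.1
G1 X0.0 Y0.0
; layer 3
G0 Z9.8
G0 X0.0 Y0.0
G1 X14.3 Y0.0
G1 X14.3 Y4.8
G1 X0.0 Y4.8
G1 X0.0 Y0.0
; layer 4
G0 Z13.1
G0 X0.0 Y0.0
G1 X14.3 Y0.0
G1 X14.3 Y2.4
G1 X0.0 Y2.4
G1 X0.0 Y0.0
M2 ; end

The solid is a wedge (ramp): 14.3 × 11.9 mm base, rising to 16.4 mm along the y=0 edge and sloping linearly to z=0 at y=11.9. Slicing at Δz = 3.3 mm — 5 equal slices spanning the solid's height, so layer i sits at z = i·h/5 — gives 4 non-empty perimeters. Each is a 4-segment closed polygon; G0 lifts to the layer z and rapids to the start vertex, then G1 traces the edges. The cross-section shrinks linearly with z (the slice at the apex is degenerate and omitted).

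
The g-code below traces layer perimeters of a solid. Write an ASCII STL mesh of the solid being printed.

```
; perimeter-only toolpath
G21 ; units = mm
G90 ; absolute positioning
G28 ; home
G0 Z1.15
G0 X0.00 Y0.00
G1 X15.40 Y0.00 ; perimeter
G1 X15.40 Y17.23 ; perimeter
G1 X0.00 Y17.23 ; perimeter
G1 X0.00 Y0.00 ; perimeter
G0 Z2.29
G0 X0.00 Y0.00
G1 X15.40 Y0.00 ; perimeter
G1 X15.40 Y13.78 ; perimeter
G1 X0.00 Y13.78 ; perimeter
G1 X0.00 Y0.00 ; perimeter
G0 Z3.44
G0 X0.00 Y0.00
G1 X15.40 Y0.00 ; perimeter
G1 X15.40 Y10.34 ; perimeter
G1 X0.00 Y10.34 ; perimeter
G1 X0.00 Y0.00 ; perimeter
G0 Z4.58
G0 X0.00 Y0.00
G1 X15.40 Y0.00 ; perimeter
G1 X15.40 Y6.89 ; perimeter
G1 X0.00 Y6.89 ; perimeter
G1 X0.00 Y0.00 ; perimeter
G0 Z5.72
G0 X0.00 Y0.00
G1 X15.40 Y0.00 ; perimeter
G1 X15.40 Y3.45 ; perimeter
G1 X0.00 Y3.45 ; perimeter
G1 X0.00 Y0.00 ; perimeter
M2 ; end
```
solid part
  facet normal 0.0000 0.0000 -1.0000
    outer loop
      vertex 15.40 20.67 0.00
      vertex 15.40 0.00 0.00
      vertex 0.00 0.00 0.00
    endloop
  endfacet
  facet normal 0.0000 0.0000 -1.0000
    outer loop
      vertex 0.00 20.67 0.00
      vertex 15.40 20.67 0.00
      vertex 0.00 0.00 0.00
    endloop
  endfacet
  facet normal 0.0000 -1.0000 0.0000
    outer loop
      vertex 0.00 0.00 0.00
      vertex 15.40 0.00 0.00
      vertex 15.40 0.00 6.87
    endloop
  endfacet
  facet normal 0.0000 -1.0000 0.0000
    outer loop
      vertex 0.00 0.00 0.00
      vertex 15.40 0.00 6.87
      vertex 0.00 0.00 6.87
    endloop
  endfacet
  facet normal 0.0000 0.3154 0.9490
    outer loop
      vertex 0.00 0.00 6.87
      vertex 15.40 0.00 6.87
      vertex 15.40 20.67 0.00
    endloop
  endfacet
  facet normal 0.0000 0.3154 0.9490
    outer loop
      vertex 0.00 0.00 6.87
      vertex 15.40 20.67 0.00
      vertex 0.00 20.67 0.00
    endloop
  endfacet
  facet normal -1.0000 0.0000 0.0000
    outer loop
      vertex 0.00 0.00 6.87
      vertex 0.00 20.67 0.00
      vertex 0.00 0.00 0.00
    endloop
  endfacet
  facet normal 1.0000 0.0000 0.0000
    outer loop
      vertex 15.40 0.00 0.00
      vertex 15.40 20.67 0.00
      vertex 15.40 0.00 6.87
    endloop
  endfacet
endsolid part

The G0 Z moves step by Δz≈1.15 mm. The G1 loops shrink linearly with z, so the solid tapers from its base footprint up to z≈6.87. Closing with a flat bottom cap and the tapered top and triangulating gives 8 facets — a wedge (ramp): 15.4 × 20.7 mm base, rising to 6.87 mm along the y=0 edge and sloping linearly to z=0 at y=20.7.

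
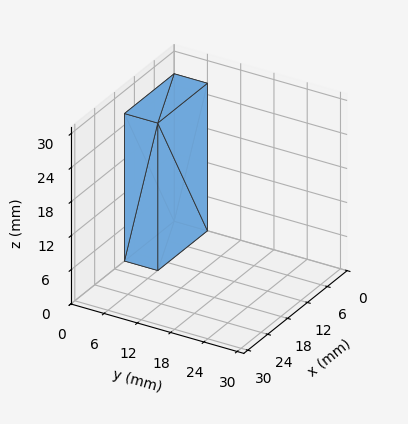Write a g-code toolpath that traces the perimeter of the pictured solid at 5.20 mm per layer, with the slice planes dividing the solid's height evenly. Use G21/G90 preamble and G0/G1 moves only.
Reading the render: the shape is a rectangular box, roughly 15 × 6 mm footprint and 26 mm tall (dimensions read to the nearest mm from the axis ticks). For the g-code, the solid's height is divided into equal slices at the stated Δz and each level perimeter traced with G1 moves after a G0 lift.

; perimeter-only toolpath
G21 ; units = mm
G90 ; absolute positioning
G28 ; home
; layer 1
G0 Z5.20
G0 X0.00 Y0.00
G1 X15.00 Y0.00
G1 X15.00 Y6.00
G1 X0.00 Y6.00
G1 X0.00 Y0.00
; layer 2
G0 Z10.40
G0 X0.00 Y0.00
G1 X15.00 Y0.00
G1 X15.00 Y6.00
G1 X0.00 Y6.00
G1 X0.00 Y0.00
; layer 3
G0 Z15.60
G0 X0.00 Y0.00
G1 X15.00 Y0.00
G1 X15.00 Y6.00
G1 X0.00 Y6.00
G1 X0.00 Y0.00
; layer 4
G0 Z20.80
G0 X0.00 Y0.00
G1 X15.00 Y0.00
G1 X15.00 Y6.00
G1 X0.00 Y6.00
G1 X0.00 Y0.00
; layer 5
G0 Z26.00
G0 X0.00 Y0.00
G1 X15.00 Y0.00
G1 X15.00 Y6.00
G1 X0.00 Y6.00
G1 X0.00 Y0.00
M2 ; end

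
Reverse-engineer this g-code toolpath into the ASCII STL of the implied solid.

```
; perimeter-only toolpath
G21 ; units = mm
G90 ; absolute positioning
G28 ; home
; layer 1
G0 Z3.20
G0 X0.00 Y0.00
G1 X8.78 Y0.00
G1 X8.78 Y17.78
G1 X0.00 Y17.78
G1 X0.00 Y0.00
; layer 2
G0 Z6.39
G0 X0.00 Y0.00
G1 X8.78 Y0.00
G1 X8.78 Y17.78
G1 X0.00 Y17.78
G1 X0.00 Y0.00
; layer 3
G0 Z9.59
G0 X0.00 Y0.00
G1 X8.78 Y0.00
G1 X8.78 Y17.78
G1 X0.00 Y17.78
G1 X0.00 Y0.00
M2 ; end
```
solid part
  facet normal 0.0000 0.0000 -1.0000
    outer loop
      vertex 8.78 17.78 0.00
      vertex 8.78 0.00 0.00
      vertex 0.00 0.00 0.00
    endloop
  endfacet
  facet normal 0.0000 0.0000 -1.0000
    outer loop
      vertex 0.00 17.78 0.00
      vertex 8.78 17.78 0.00
      vertex 0.00 0.00 0.00
    endloop
  endfacet
  facet normal 0.0000 0.0000 1.0000
    outer loop
      vertex 0.00 0.00 9.59
      vertex 8.78 0.00 9.59
      vertex 8.78 17.78 9.59
    endloop
  endfacet
  facet normal 0.0000 0.0000 1.0000
    outer loop
      vertex 0.00 0.00 9.59
      vertex 8.78 17.78 9.59
      vertex 0.00 17.78 9.59
    endloop
  endfacet
  facet normal 0.0000 -1.0000 0.0000
    outer loop
      vertex 0.00 0.00 0.00
      vertex 8.78 0.00 0.00
      vertex 8.78 0.00 9.59
    endloop
  endfacet
  facet normal 0.0000 -1.0000 0.0000
    outer loop
      vertex 0.00 0.00 0.00
      vertex 8.78 0.00 9.59
      vertex 0.00 0.00 9.59
    endloop
  endfacet
  facet normal 0.0000 1.0000 0.0000
    outer loop
      vertex 8.78 17.78 9.59
      vertex 8.78 17.78 0.00
      vertex 0.00 17.78 0.00
    endloop
  endfacet
  facet normal 0.0000 1.0000 0.0000
    outer loop
      vertex 0.00 17.78 9.59
      vertex 8.78 17.78 9.59
      vertex 0.00 17.78 0.00
    endloop
  endfacet
  facet normal -1.0000 0.0000 0.0000
    outer loop
      vertex 0.00 17.78 9.59
      vertex 0.00 17.78 0.00
      vertex 0.00 0.00 0.00
    endloop
  endfacet
  facet normal -1.0000 0.0000 0.0000
    outer loop
      vertex 0.00 0.00 9.59
      vertex 0.00 17.78 9.59
      vertex 0.00 0.00 0.00
    endloop
  endfacet
  facet normal 1.0000 0.0000 0.0000
    outer loop
      vertex 8.78 0.00 0.00
      vertex 8.78 17.78 0.00
      vertex 8.78 17.78 9.59
    endloop
  endfacet
  facet normal 1.0000 0.0000 0.0000
    outer loop
      vertex 8.78 0.00 0.00
      vertex 8.78 17.78 9.59
      vertex 8.78 0.00 9.59
    endloop
  endfacet
endsolid part

The G0 Z moves step by Δz≈3.20 mm. Every layer's G1 loop is the same polygon, so the solid is a straight extrusion of it from z=0 to z≈9.59. Closing with flat bottom and top caps and triangulating gives 12 facets — a rectangular box, roughly 8.78 × 17.8 mm footprint and 9.59 mm tall.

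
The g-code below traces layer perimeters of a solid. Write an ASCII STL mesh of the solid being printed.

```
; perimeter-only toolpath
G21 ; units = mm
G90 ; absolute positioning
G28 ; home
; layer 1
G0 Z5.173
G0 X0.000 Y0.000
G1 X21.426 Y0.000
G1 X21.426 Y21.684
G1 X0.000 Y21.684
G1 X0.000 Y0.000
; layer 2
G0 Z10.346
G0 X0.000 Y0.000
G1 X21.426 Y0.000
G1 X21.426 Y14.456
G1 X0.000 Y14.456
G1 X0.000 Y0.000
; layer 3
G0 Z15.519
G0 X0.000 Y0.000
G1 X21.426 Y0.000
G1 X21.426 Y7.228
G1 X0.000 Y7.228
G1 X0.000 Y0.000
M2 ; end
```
solid part
  facet normal 0.0000 0.0000 -1.0000
    outer loop
      vertex 21.426 28.912 0.000
      vertex 21.426 0.000 0.000
      vertex 0.000 0.000 0.000
    endloop
  endfacet
  facet normal 0.0000 0.0000 -1.0000
    outer loop
      vertex 0.000 28.912 0.000
      vertex 21.426 28.912 0.000
      vertex 0.000 0.000 0.000
    endloop
  endfacet
  facet normal 0.0000 -1.0000 0.0000
    outer loop
      vertex 0.000 0.000 0.000
      vertex 21.426 0.000 0.000
      vertex 21.426 0.000 20.692
    endloop
  endfacet
  facet normal 0.0000 -1.0000 0.0000
    outer loop
      vertex 0.000 0.000 0.000
      vertex 21.426 0.000 20.692
      vertex 0.000 0.000 20.692
    endloop
  endfacet
  facet normal 0.0000 0.5820 0.8132
    outer loop
      vertex 0.000 0.000 20.692
      vertex 21.426 0.000 20.692
      vertex 21.426 28.912 0.000
    endloop
  endfacet
  facet normal 0.0000 0.5820 0.8132
    outer loop
      vertex 0.000 0.000 20.692
      vertex 21.426 28.912 0.000
      vertex 0.000 28.912 0.000
    endloop
  endfacet
  facet normal -1.0000 0.0000 0.0000
    outer loop
      vertex 0.000 0.000 20.692
      vertex 0.000 28.912 0.000
      vertex 0.000 0.000 0.000
    endloop
  endfacet
  facet normal 1.0000 0.0000 0.0000
    outer loop
      vertex 21.426 0.000 0.000
      vertex 21.426 28.912 0.000
      vertex 21.426 0.000 20.692
    endloop
  endfacet
endsolid part

The G0 Z moves step by Δz≈5.173 mm. The G1 loops shrink linearly with z, so the solid tapers from its base footprint up to z≈20.7. Closing with a flat bottom cap and the tapered top and triangulating gives 8 facets — a wedge (ramp): 21.4 × 28.9 mm base, rising to 20.7 mm along the y=0 edge and sloping linearly to z=0 at y=28.9.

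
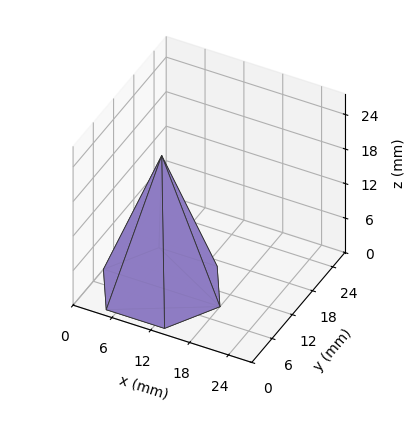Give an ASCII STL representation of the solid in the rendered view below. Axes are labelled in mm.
Reading the render: the shape is a regular 6-sided pyramid, base circumscribed radius ≈ 9 mm, apex at z ≈ 23 mm (dimensions read to the nearest mm from the axis ticks). For the STL, each face is triangulated and given an outward normal.

solid part
  facet normal 0.0000 0.0000 -1.0000
    outer loop
      vertex 4.5 16.8 0.0
      vertex 13.5 16.8 0.0
      vertex 18.0 9.0 0.0
    endloop
  endfacet
  facet normal 0.0000 0.0000 -1.0000
    outer loop
      vertex 0.0 9.0 0.0
      vertex 4.5 16.8 0.0
      vertex 18.0 9.0 0.0
    endloop
  endfacet
  facet normal 0.0000 0.0000 -1.0000
    outer loop
      vertex 4.5 1.2 0.0
      vertex 0.0 9.0 0.0
      vertex 18.0 9.0 0.0
    endloop
  endfacet
  facet normal 0.0000 0.0000 -1.0000
    outer loop
      vertex 13.5 1.2 0.0
      vertex 4.5 1.2 0.0
      vertex 18.0 9.0 0.0
    endloop
  endfacet
  facet normal 0.8203 0.4733 0.3210
    outer loop
      vertex 18.0 9.0 0.0
      vertex 13.5 16.8 0.0
      vertex 9.0 9.0 23.0
    endloop
  endfacet
  facet normal 0.0000 0.9470 0.3212
    outer loop
      vertex 13.5 16.8 0.0
      vertex 4.5 16.8 0.0
      vertex 9.0 9.0 23.0
    endloop
  endfacet
  facet normal -0.8203 0.4733 0.3210
    outer loop
      vertex 4.5 16.8 0.0
      vertex 0.0 9.0 0.0
      vertex 9.0 9.0 23.0
    endloop
  endfacet
  facet normal -0.8203 -0.4733 0.3210
    outer loop
      vertex 0.0 9.0 0.0
      vertex 4.5 1.2 0.0
      vertex 9.0 9.0 23.0
    endloop
  endfacet
  facet normal 0.0000 -0.9470 0.3212
    outer loop
      vertex 4.5 1.2 0.0
      vertex 13.5 1.2 0.0
      vertex 9.0 9.0 23.0
    endloop
  endfacet
  facet normal 0.8203 -0.4733 0.3210
    outer loop
      vertex 13.5 1.2 0.0
      vertex 18.0 9.0 0.0
      vertex 9.0 9.0 23.0
    endloop
  endfacet
endsolid part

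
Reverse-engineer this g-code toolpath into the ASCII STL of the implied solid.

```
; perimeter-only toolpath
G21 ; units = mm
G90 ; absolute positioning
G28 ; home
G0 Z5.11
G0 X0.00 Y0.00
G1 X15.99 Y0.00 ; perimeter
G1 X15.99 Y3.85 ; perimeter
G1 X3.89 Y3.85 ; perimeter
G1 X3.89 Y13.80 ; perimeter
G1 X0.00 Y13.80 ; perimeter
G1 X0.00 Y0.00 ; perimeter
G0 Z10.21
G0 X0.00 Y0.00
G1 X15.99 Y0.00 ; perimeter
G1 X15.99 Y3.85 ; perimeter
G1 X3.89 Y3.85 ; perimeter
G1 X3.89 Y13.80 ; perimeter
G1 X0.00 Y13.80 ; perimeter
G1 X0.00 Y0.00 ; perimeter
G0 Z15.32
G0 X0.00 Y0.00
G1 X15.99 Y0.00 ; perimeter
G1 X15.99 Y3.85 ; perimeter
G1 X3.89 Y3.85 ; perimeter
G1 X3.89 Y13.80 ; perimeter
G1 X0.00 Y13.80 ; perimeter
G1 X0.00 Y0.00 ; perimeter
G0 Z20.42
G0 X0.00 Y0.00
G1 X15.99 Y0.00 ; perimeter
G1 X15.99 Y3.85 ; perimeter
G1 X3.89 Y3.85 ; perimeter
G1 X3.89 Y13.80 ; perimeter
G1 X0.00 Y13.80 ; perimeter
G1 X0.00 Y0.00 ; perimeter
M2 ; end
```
solid part
  facet normal 0.0000 0.0000 -1.0000
    outer loop
      vertex 15.99 3.85 0.00
      vertex 15.99 0.00 0.00
      vertex 0.00 0.00 0.00
    endloop
  endfacet
  facet normal 0.0000 0.0000 -1.0000
    outer loop
      vertex 3.89 3.85 0.00
      vertex 15.99 3.85 0.00
      vertex 0.00 0.00 0.00
    endloop
  endfacet
  facet normal 0.0000 0.0000 -1.0000
    outer loop
      vertex 3.89 13.80 0.00
      vertex 3.89 3.85 0.00
      vertex 0.00 0.00 0.00
    endloop
  endfacet
  facet normal 0.0000 0.0000 -1.0000
    outer loop
      vertex 0.00 13.80 0.00
      vertex 3.89 13.80 0.00
      vertex 0.00 0.00 0.00
    endloop
  endfacet
  facet normal 0.0000 0.0000 1.0000
    outer loop
      vertex 0.00 0.00 20.42
      vertex 15.99 0.00 20.42
      vertex 15.99 3.85 20.42
    endloop
  endfacet
  facet normal 0.0000 0.0000 1.0000
    outer loop
      vertex 0.00 0.00 20.42
      vertex 15.99 3.85 20.42
      vertex 3.89 3.85 20.42
    endloop
  endfacet
  facet normal 0.0000 0.0000 1.0000
    outer loop
      vertex 0.00 0.00 20.42
      vertex 3.89 3.85 20.42
      vertex 3.89 13.80 20.42
    endloop
  endfacet
  facet normal 0.0000 0.0000 1.0000
    outer loop
      vertex 0.00 0.00 20.42
      vertex 3.89 13.80 20.42
      vertex 0.00 13.80 20.42
    endloop
  endfacet
  facet normal 0.0000 -1.0000 0.0000
    outer loop
      vertex 0.00 0.00 0.00
      vertex 15.99 0.00 0.00
      vertex 15.99 0.00 20.42
    endloop
  endfacet
  facet normal 0.0000 -1.0000 0.0000
    outer loop
      vertex 0.00 0.00 0.00
      vertex 15.99 0.00 20.42
      vertex 0.00 0.00 20.42
    endloop
  endfacet
  facet normal 1.0000 0.0000 0.0000
    outer loop
      vertex 15.99 0.00 0.00
      vertex 15.99 3.85 0.00
      vertex 15.99 3.85 20.42
    endloop
  endfacet
  facet normal 1.0000 0.0000 0.0000
    outer loop
      vertex 15.99 0.00 0.00
      vertex 15.99 3.85 20.42
      vertex 15.99 0.00 20.42
    endloop
  endfacet
  facet normal 0.0000 1.0000 0.0000
    outer loop
      vertex 15.99 3.85 0.00
      vertex 3.89 3.85 0.00
      vertex 3.89 3.85 20.42
    endloop
  endfacet
  facet normal 0.0000 1.0000 0.0000
    outer loop
      vertex 15.99 3.85 0.00
      vertex 3.89 3.85 20.42
      vertex 15.99 3.85 20.42
    endloop
  endfacet
  facet normal 1.0000 0.0000 0.0000
    outer loop
      vertex 3.89 3.85 0.00
      vertex 3.89 13.80 0.00
      vertex 3.89 13.80 20.42
    endloop
  endfacet
  facet normal 1.0000 0.0000 0.0000
    outer loop
      vertex 3.89 3.85 0.00
      vertex 3.89 13.80 20.42
      vertex 3.89 3.85 20.42
    endloop
  endfacet
  facet normal 0.0000 1.0000 0.0000
    outer loop
      vertex 3.89 13.80 0.00
      vertex 0.00 13.80 0.00
      vertex 0.00 13.80 20.42
    endloop
  endfacet
  facet normal 0.0000 1.0000 0.0000
    outer loop
      vertex 3.89 13.80 0.00
      vertex 0.00 13.80 20.42
      vertex 3.89 13.80 20.42
    endloop
  endfacet
  facet normal -1.0000 0.0000 0.0000
    outer loop
      vertex 0.00 13.80 0.00
      vertex 0.00 0.00 0.00
      vertex 0.00 0.00 20.42
    endloop
  endfacet
  facet normal -1.0000 0.0000 0.0000
    outer loop
      vertex 0.00 13.80 0.00
      vertex 0.00 0.00 20.42
      vertex 0.00 13.80 20.42
    endloop
  endfacet
endsolid part

The G0 Z moves step by Δz≈5.11 mm. Every layer's G1 loop is the same polygon, so the solid is a straight extrusion of it from z=0 to z≈20.4. Closing with flat bottom and top caps and triangulating gives 20 facets — an L-shaped prism: outer 16 × 13.8 mm, arm thicknesses ≈ 3.85 mm (horizontal) and 3.89 mm (vertical), extruded 20.4 mm in z.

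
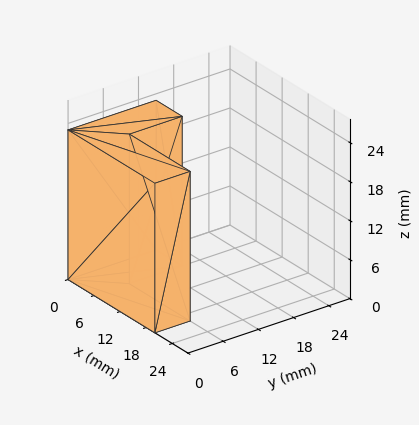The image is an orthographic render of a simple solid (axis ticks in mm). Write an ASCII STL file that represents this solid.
Reading the render: the shape is an L-shaped prism: outer 20 × 15 mm, arm thicknesses ≈ 6 mm (horizontal) and 6 mm (vertical), extruded 23 mm in z (dimensions read to the nearest mm from the axis ticks). For the STL, each face is triangulated and given an outward normal.

solid part
  facet normal 0.0000 0.0000 -1.0000
    outer loop
      vertex 20.000 6.000 0.000
      vertex 20.000 0.000 0.000
      vertex 0.000 0.000 0.000
    endloop
  endfacet
  facet normal 0.0000 0.0000 -1.0000
    outer loop
      vertex 6.000 6.000 0.000
      vertex 20.000 6.000 0.000
      vertex 0.000 0.000 0.000
    endloop
  endfacet
  facet normal 0.0000 0.0000 -1.0000
    outer loop
      vertex 6.000 15.000 0.000
      vertex 6.000 6.000 0.000
      vertex 0.000 0.000 0.000
    endloop
  endfacet
  facet normal 0.0000 0.0000 -1.0000
    outer loop
      vertex 0.000 15.000 0.000
      vertex 6.000 15.000 0.000
      vertex 0.000 0.000 0.000
    endloop
  endfacet
  facet normal 0.0000 0.0000 1.0000
    outer loop
      vertex 0.000 0.000 23.000
      vertex 20.000 0.000 23.000
      vertex 20.000 6.000 23.000
    endloop
  endfacet
  facet normal 0.0000 0.0000 1.0000
    outer loop
      vertex 0.000 0.000 23.000
      vertex 20.000 6.000 23.000
      vertex 6.000 6.000 23.000
    endloop
  endfacet
  facet normal 0.0000 0.0000 1.0000
    outer loop
      vertex 0.000 0.000 23.000
      vertex 6.000 6.000 23.000
      vertex 6.000 15.000 23.000
    endloop
  endfacet
  facet normal 0.0000 0.0000 1.0000
    outer loop
      vertex 0.000 0.000 23.000
      vertex 6.000 15.000 23.000
      vertex 0.000 15.000 23.000
    endloop
  endfacet
  facet normal 0.0000 -1.0000 0.0000
    outer loop
      vertex 0.000 0.000 0.000
      vertex 20.000 0.000 0.000
      vertex 20.000 0.000 23.000
    endloop
  endfacet
  facet normal 0.0000 -1.0000 0.0000
    outer loop
      vertex 0.000 0.000 0.000
      vertex 20.000 0.000 23.000
      vertex 0.000 0.000 23.000
    endloop
  endfacet
  facet normal 1.0000 0.0000 0.0000
    outer loop
      vertex 20.000 0.000 0.000
      vertex 20.000 6.000 0.000
      vertex 20.000 6.000 23.000
    endloop
  endfacet
  facet normal 1.0000 0.0000 0.0000
    outer loop
      vertex 20.000 0.000 0.000
      vertex 20.000 6.000 23.000
      vertex 20.000 0.000 23.000
    endloop
  endfacet
  facet normal 0.0000 1.0000 0.0000
    outer loop
      vertex 20.000 6.000 0.000
      vertex 6.000 6.000 0.000
      vertex 6.000 6.000 23.000
    endloop
  endfacet
  facet normal 0.0000 1.0000 0.0000
    outer loop
      vertex 20.000 6.000 0.000
      vertex 6.000 6.000 23.000
      vertex 20.000 6.000 23.000
    endloop
  endfacet
  facet normal 1.0000 0.0000 0.0000
    outer loop
      vertex 6.000 6.000 0.000
      vertex 6.000 15.000 0.000
      vertex 6.000 15.000 23.000
    endloop
  endfacet
  facet normal 1.0000 0.0000 0.0000
    outer loop
      vertex 6.000 6.000 0.000
      vertex 6.000 15.000 23.000
      vertex 6.000 6.000 23.000
    endloop
  endfacet
  facet normal 0.0000 1.0000 0.0000
    outer loop
      vertex 6.000 15.000 0.000
      vertex 0.000 15.000 0.000
      vertex 0.000 15.000 23.000
    endloop
  endfacet
  facet normal 0.0000 1.0000 0.0000
    outer loop
      vertex 6.000 15.000 0.000
      vertex 0.000 15.000 23.000
      vertex 6.000 15.000 23.000
    endloop
  endfacet
  facet normal -1.0000 0.0000 0.0000
    outer loop
      vertex 0.000 15.000 0.000
      vertex 0.000 0.000 0.000
      vertex 0.000 0.000 23.000
    endloop
  endfacet
  facet normal -1.0000 0.0000 0.0000
    outer loop
      vertex 0.000 15.000 0.000
      vertex 0.000 0.000 23.000
      vertex 0.000 15.000 23.000
    endloop
  endfacet
endsolid part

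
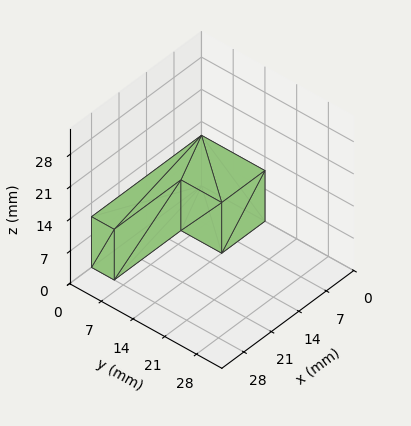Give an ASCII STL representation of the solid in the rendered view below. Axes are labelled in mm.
Reading the render: the shape is an L-shaped prism: outer 28 × 14 mm, arm thicknesses ≈ 5 mm (horizontal) and 11 mm (vertical), extruded 11 mm in z (dimensions read to the nearest mm from the axis ticks). For the STL, each face is triangulated and given an outward normal.

solid part
  facet normal 0.0000 0.0000 -1.0000
    outer loop
      vertex 28.000 5.000 0.000
      vertex 28.000 0.000 0.000
      vertex 0.000 0.000 0.000
    endloop
  endfacet
  facet normal 0.0000 0.0000 -1.0000
    outer loop
      vertex 11.000 5.000 0.000
      vertex 28.000 5.000 0.000
      vertex 0.000 0.000 0.000
    endloop
  endfacet
  facet normal 0.0000 0.0000 -1.0000
    outer loop
      vertex 11.000 14.000 0.000
      vertex 11.000 5.000 0.000
      vertex 0.000 0.000 0.000
    endloop
  endfacet
  facet normal 0.0000 0.0000 -1.0000
    outer loop
      vertex 0.000 14.000 0.000
      vertex 11.000 14.000 0.000
      vertex 0.000 0.000 0.000
    endloop
  endfacet
  facet normal 0.0000 0.0000 1.0000
    outer loop
      vertex 0.000 0.000 11.000
      vertex 28.000 0.000 11.000
      vertex 28.000 5.000 11.000
    endloop
  endfacet
  facet normal 0.0000 0.0000 1.0000
    outer loop
      vertex 0.000 0.000 11.000
      vertex 28.000 5.000 11.000
      vertex 11.000 5.000 11.000
    endloop
  endfacet
  facet normal 0.0000 0.0000 1.0000
    outer loop
      vertex 0.000 0.000 11.000
      vertex 11.000 5.000 11.000
      vertex 11.000 14.000 11.000
    endloop
  endfacet
  facet normal 0.0000 0.0000 1.0000
    outer loop
      vertex 0.000 0.000 11.000
      vertex 11.000 14.000 11.000
      vertex 0.000 14.000 11.000
    endloop
  endfacet
  facet normal 0.0000 -1.0000 0.0000
    outer loop
      vertex 0.000 0.000 0.000
      vertex 28.000 0.000 0.000
      vertex 28.000 0.000 11.000
    endloop
  endfacet
  facet normal 0.0000 -1.0000 0.0000
    outer loop
      vertex 0.000 0.000 0.000
      vertex 28.000 0.000 11.000
      vertex 0.000 0.000 11.000
    endloop
  endfacet
  facet normal 1.0000 0.0000 0.0000
    outer loop
      vertex 28.000 0.000 0.000
      vertex 28.000 5.000 0.000
      vertex 28.000 5.000 11.000
    endloop
  endfacet
  facet normal 1.0000 0.0000 0.0000
    outer loop
      vertex 28.000 0.000 0.000
      vertex 28.000 5.000 11.000
      vertex 28.000 0.000 11.000
    endloop
  endfacet
  facet normal 0.0000 1.0000 0.0000
    outer loop
      vertex 28.000 5.000 0.000
      vertex 11.000 5.000 0.000
      vertex 11.000 5.000 11.000
    endloop
  endfacet
  facet normal 0.0000 1.0000 0.0000
    outer loop
      vertex 28.000 5.000 0.000
      vertex 11.000 5.000 11.000
      vertex 28.000 5.000 11.000
    endloop
  endfacet
  facet normal 1.0000 0.0000 0.0000
    outer loop
      vertex 11.000 5.000 0.000
      vertex 11.000 14.000 0.000
      vertex 11.000 14.000 11.000
    endloop
  endfacet
  facet normal 1.0000 0.0000 0.0000
    outer loop
      vertex 11.000 5.000 0.000
      vertex 11.000 14.000 11.000
      vertex 11.000 5.000 11.000
    endloop
  endfacet
  facet normal 0.0000 1.0000 0.0000
    outer loop
      vertex 11.000 14.000 0.000
      vertex 0.000 14.000 0.000
      vertex 0.000 14.000 11.000
    endloop
  endfacet
  facet normal 0.0000 1.0000 0.0000
    outer loop
      vertex 11.000 14.000 0.000
      vertex 0.000 14.000 11.000
      vertex 11.000 14.000 11.000
    endloop
  endfacet
  facet normal -1.0000 0.0000 0.0000
    outer loop
      vertex 0.000 14.000 0.000
      vertex 0.000 0.000 0.000
      vertex 0.000 0.000 11.000
    endloop
  endfacet
  facet normal -1.0000 0.0000 0.0000
    outer loop
      vertex 0.000 14.000 0.000
      vertex 0.000 0.000 11.000
      vertex 0.000 14.000 11.000
    endloop
  endfacet
endsolid part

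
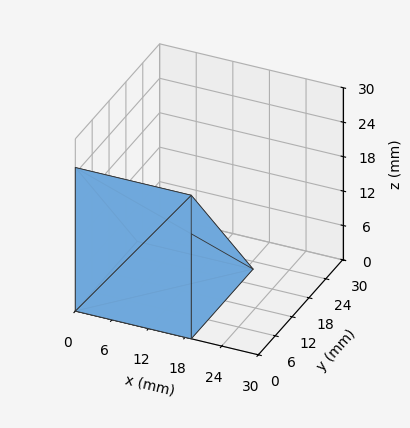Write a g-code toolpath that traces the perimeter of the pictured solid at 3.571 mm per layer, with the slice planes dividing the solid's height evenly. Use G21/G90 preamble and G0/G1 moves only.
Reading the render: the shape is a wedge (ramp): 19 × 22 mm base, rising to 25 mm along the y=0 edge and sloping linearly to z=0 at y=22 (dimensions read to the nearest mm from the axis ticks). For the g-code, the solid's height is divided into equal slices at the stated Δz and each level perimeter traced with G1 moves after a G0 lift.

; perimeter-only toolpath
G21 ; units = mm
G90 ; absolute positioning
G28 ; home
; layer 1
G0 Z3.571
G0 X0.000 Y0.000
G1 X19.000 Y0.000
G1 X19.000 Y18.857
G1 X0.000 Y18.857
G1 X0.000 Y0.000
; layer 2
G0 Z7.143
G0 X0.000 Y0.000
G1 X19.000 Y0.000
G1 X19.000 Y15.714
G1 X0.000 Y15.714
G1 X0.000 Y0.000
; layer 3
G0 Z10.714
G0 X0.000 Y0.000
G1 X19.000 Y0.000
G1 X19.000 Y12.571
G1 X0.000 Y12.571
G1 X0.000 Y0.000
; layer 4
G0 Z14.286
G0 X0.000 Y0.000
G1 X19.000 Y0.000
G1 X19.000 Y9.429
G1 X0.000 Y9.429
G1 X0.000 Y0.000
; layer 5
G0 Z17.857
G0 X0.000 Y0.000
G1 X19.000 Y0.000
G1 X19.000 Y6.286
G1 X0.000 Y6.286
G1 X0.000 Y0.000
; layer 6
G0 Z21.429
G0 X0.000 Y0.000
G1 X19.000 Y0.000
G1 X19.000 Y3.143
G1 X0.000 Y3.143
G1 X0.000 Y0.000
M2 ; end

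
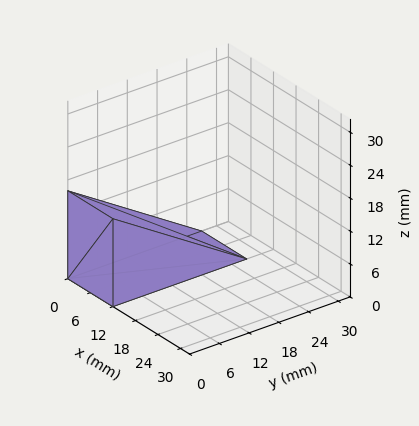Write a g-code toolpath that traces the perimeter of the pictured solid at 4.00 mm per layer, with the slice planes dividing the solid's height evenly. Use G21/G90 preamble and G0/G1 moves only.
Reading the render: the shape is a wedge (ramp): 12 × 27 mm base, rising to 16 mm along the y=0 edge and sloping linearly to z=0 at y=27 (dimensions read to the nearest mm from the axis ticks). For the g-code, the solid's height is divided into equal slices at the stated Δz and each level perimeter traced with G1 moves after a G0 lift.

; perimeter-only toolpath
G21 ; units = mm
G90 ; absolute positioning
G28 ; home
; layer 1
G0 Z4.00
G0 X0.00 Y0.00
G1 X12.00 Y0.00
G1 X12.00 Y20.25
G1 X0.00 Y20.25
G1 X0.00 Y0.00
; layer 2
G0 Z8.00
G0 X0.00 Y0.00
G1 X12.00 Y0.00
G1 X12.00 Y13.50
G1 X0.00 Y13.50
G1 X0.00 Y0.00
; layer 3
G0 Z12.00
G0 X0.00 Y0.00
G1 X12.00 Y0.00
G1 X12.00 Y6.75
G1 X0.00 Y6.75
G1 X0.00 Y0.00
M2 ; end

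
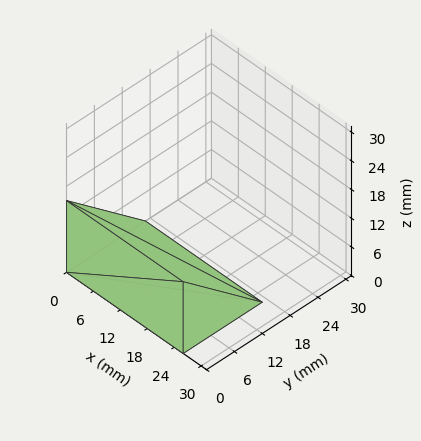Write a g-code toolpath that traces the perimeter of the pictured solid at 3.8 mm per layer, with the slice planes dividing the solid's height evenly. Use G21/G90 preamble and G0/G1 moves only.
Reading the render: the shape is a wedge (ramp): 26 × 17 mm base, rising to 15 mm along the y=0 edge and sloping linearly to z=0 at y=17 (dimensions read to the nearest mm from the axis ticks). For the g-code, the solid's height is divided into equal slices at the stated Δz and each level perimeter traced with G1 moves after a G0 lift.

; perimeter-only toolpath
G21 ; units = mm
G90 ; absolute positioning
G28 ; home
; layer 1
G0 Z3.8
G0 X0.0 Y0.0
G1 X26.0 Y0.0
G1 X26.0 Y12.8
G1 X0.0 Y12.8
G1 X0.0 Y0.0
; layer 2
G0 Z7.5
G0 X0.0 Y0.0
G1 X26.0 Y0.0
G1 X26.0 Y8.5
G1 X0.0 Y8.5
G1 X0.0 Y0.0
; layer 3
G0 Z11.2
G0 X0.0 Y0.0
G1 X26.0 Y0.0
G1 X26.0 Y4.2
G1 X0.0 Y4.2
G1 X0.0 Y0.0
M2 ; end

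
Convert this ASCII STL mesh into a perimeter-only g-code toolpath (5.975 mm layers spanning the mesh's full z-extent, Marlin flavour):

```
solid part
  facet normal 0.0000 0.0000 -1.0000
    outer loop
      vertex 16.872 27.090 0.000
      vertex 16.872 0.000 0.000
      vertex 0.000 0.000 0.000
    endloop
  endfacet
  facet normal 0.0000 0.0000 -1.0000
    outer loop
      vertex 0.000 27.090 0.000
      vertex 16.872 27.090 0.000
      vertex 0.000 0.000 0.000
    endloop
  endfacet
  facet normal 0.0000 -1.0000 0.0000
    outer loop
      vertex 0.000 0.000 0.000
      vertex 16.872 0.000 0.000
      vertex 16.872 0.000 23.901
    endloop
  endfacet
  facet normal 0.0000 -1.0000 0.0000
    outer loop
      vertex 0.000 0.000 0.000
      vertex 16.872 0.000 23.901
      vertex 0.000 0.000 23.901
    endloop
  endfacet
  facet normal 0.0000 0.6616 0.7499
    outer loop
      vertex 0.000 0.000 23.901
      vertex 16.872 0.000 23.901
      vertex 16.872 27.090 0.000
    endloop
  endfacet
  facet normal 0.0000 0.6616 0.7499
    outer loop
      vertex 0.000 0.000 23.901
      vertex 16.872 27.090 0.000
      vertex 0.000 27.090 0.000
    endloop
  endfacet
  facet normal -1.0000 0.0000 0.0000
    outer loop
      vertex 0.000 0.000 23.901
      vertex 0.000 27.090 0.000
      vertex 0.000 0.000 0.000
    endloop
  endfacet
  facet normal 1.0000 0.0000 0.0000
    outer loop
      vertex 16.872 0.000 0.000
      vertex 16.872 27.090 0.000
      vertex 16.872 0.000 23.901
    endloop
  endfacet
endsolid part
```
; perimeter-only toolpath
G21 ; units = mm
G90 ; absolute positioning
G28 ; home
; layer 1
G0 Z5.975
G0 X0.000 Y0.000
G1 X16.872 Y0.000
G1 X16.872 Y20.317
G1 X0.000 Y20.317
G1 X0.000 Y0.000
; layer 2
G0 Z11.950
G0 X0.000 Y0.000
G1 X16.872 Y0.000
G1 X16.872 Y13.545
G1 X0.000 Y13.545
G1 X0.000 Y0.000
; layer 3
G0 Z17.926
G0 X0.000 Y0.000
G1 X16.872 Y0.000
G1 X16.872 Y6.772
G1 X0.000 Y6.772
G1 X0.000 Y0.000
M2 ; end

The solid is a wedge (ramp): 16.9 × 27.1 mm base, rising to 23.9 mm along the y=0 edge and sloping linearly to z=0 at y=27.1. Slicing at Δz = 5.975 mm — 4 equal slices spanning the solid's height, so layer i sits at z = i·h/4 — gives 3 non-empty perimeters. Each is a 4-segment closed polygon; G0 lifts to the layer z and rapids to the start vertex, then G1 traces the edges. The cross-section shrinks linearly with z (the slice at the apex is degenerate and omitted).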